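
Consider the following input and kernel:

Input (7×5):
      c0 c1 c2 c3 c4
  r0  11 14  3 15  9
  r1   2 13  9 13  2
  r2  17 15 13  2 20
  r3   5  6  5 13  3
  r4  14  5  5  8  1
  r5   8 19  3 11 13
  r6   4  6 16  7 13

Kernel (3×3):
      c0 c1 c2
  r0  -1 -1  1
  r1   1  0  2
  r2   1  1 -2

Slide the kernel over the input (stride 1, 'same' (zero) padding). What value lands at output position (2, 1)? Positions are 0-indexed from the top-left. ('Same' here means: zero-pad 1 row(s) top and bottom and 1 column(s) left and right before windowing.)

38

The receptive field on the zero-padded input at this output position is [2 13 9 / 17 15 13 / 5 6 5]. Elementwise product with the kernel and sum: 2·-1 + 13·-1 + 9·1 + 17·1 + 13·2 + 5·1 + 6·1 + 5·-2.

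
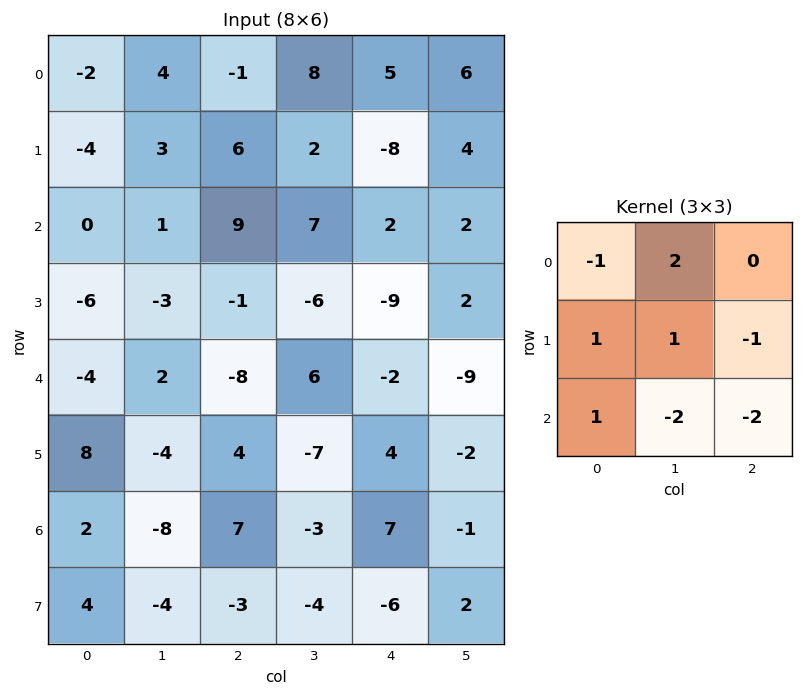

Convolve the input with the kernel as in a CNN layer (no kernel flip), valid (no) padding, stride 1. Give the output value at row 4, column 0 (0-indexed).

The receptive field on the input at this output position is [-4 2 -8 / 8 -4 4 / 2 -8 7]. Elementwise product with the kernel and sum: -4·-1 + 2·2 + 8·1 + -4·1 + 4·-1 + 2·1 + -8·-2 + 7·-2.

12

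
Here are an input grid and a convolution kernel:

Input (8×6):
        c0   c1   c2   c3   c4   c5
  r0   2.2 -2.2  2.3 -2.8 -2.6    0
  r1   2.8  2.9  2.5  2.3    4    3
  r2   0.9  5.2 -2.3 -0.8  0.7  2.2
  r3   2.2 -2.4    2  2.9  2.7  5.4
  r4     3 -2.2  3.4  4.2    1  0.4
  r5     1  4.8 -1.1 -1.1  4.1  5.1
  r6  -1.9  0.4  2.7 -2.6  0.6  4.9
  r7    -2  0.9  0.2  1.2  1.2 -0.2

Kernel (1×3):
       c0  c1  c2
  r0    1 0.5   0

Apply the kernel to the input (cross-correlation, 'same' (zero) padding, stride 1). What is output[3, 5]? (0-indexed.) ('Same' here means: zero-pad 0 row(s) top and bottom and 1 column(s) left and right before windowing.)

The receptive field on the zero-padded input at this output position is [2.7 5.4 0]. Elementwise product with the kernel and sum: 2.7·1 + 5.4·0.5.

5.4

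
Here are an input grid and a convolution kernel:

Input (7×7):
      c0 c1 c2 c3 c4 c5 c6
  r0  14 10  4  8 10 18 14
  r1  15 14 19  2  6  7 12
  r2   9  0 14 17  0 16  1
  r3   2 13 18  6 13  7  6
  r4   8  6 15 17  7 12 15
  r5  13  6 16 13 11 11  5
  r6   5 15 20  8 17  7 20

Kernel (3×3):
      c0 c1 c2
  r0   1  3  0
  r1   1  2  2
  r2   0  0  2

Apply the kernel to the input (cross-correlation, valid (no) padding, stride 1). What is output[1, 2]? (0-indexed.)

The receptive field on the input at this output position is [19 2 6 / 14 17 0 / 18 6 13]. Elementwise product with the kernel and sum: 19·1 + 2·3 + 14·1 + 17·2 + 0·2 + 13·2.

99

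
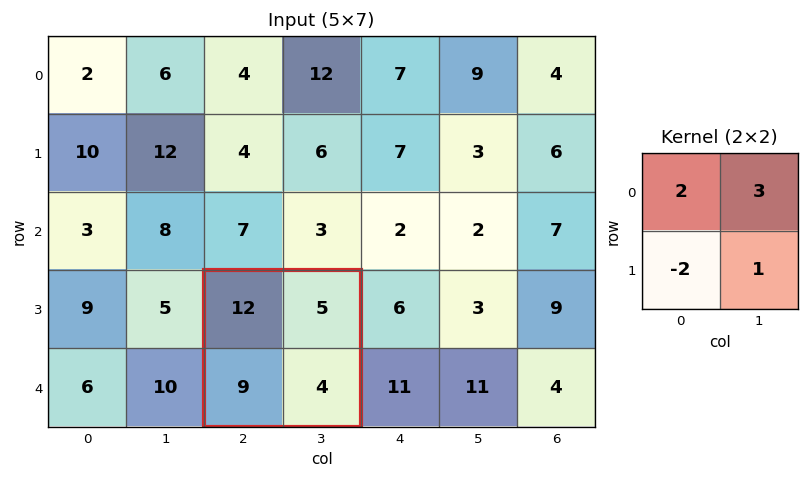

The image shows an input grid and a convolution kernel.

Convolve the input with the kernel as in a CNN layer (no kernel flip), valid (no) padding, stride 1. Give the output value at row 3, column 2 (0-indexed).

25

The receptive field on the input at this output position is [12 5 / 9 4]. Elementwise product with the kernel and sum: 12·2 + 5·3 + 9·-2 + 4·1.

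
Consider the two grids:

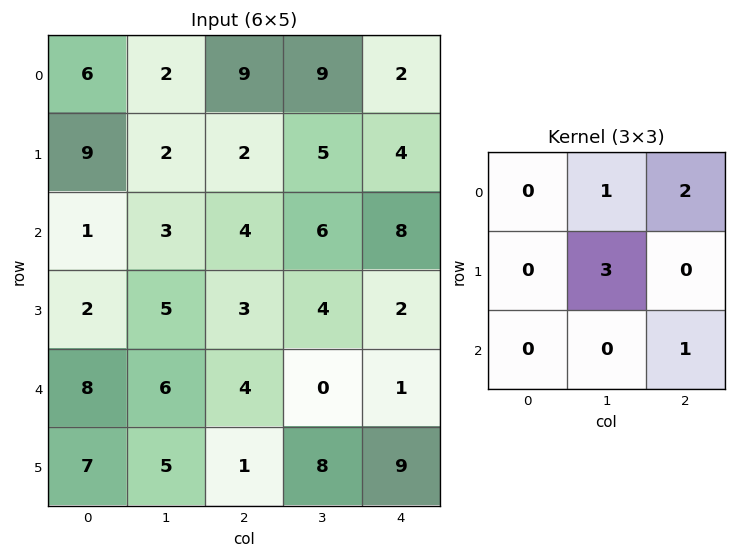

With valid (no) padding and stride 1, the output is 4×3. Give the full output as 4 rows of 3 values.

30 39 36
18 28 33
30 25 35
30 31 17

Output[0,0]: The receptive field on the input at this output position is [6 2 9 / 9 2 2 / 1 3 4]. Elementwise product with the kernel and sum: 2·1 + 9·2 + 2·3 + 4·1.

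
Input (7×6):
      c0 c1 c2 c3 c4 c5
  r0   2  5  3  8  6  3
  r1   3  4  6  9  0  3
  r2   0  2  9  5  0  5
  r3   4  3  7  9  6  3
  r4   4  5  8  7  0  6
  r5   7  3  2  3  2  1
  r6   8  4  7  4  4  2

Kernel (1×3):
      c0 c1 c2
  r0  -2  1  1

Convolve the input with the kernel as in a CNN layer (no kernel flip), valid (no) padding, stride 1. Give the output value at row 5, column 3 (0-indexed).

The receptive field on the input at this output position is [3 2 1]. Elementwise product with the kernel and sum: 3·-2 + 2·1 + 1·1.

-3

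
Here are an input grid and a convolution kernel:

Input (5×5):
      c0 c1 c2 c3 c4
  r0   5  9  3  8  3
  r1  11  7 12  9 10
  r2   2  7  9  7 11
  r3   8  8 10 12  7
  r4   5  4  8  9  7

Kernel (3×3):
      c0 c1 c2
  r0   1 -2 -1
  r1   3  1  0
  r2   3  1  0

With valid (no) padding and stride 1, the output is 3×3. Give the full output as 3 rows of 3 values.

Output[0,0]: The receptive field on the input at this output position is [5 9 3 / 11 7 12 / 2 7 9]. Elementwise product with the kernel and sum: 5·1 + 9·-2 + 3·-1 + 11·3 + 7·1 + 2·3 + 7·1.
Output[0,1]: The receptive field on the input at this output position is [9 3 8 / 7 12 9 / 7 9 7]. Elementwise product with the kernel and sum: 9·1 + 3·-2 + 8·-1 + 7·3 + 12·1 + 7·3 + 9·1.

37 58 63
30 38 60
30 36 59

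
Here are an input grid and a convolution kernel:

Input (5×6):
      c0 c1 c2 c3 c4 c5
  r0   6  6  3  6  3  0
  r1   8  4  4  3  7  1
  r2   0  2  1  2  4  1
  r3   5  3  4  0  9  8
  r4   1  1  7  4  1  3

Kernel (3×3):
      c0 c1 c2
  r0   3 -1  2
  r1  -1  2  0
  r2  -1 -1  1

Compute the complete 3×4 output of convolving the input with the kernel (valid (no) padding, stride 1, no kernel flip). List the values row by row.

17 30 12 21
28 7 31 9
6 10 -5 20

Output[0,0]: The receptive field on the input at this output position is [6 6 3 / 8 4 4 / 0 2 1]. Elementwise product with the kernel and sum: 6·3 + 6·-1 + 3·2 + 8·-1 + 4·2 + 0·-1 + 2·-1 + 1·1.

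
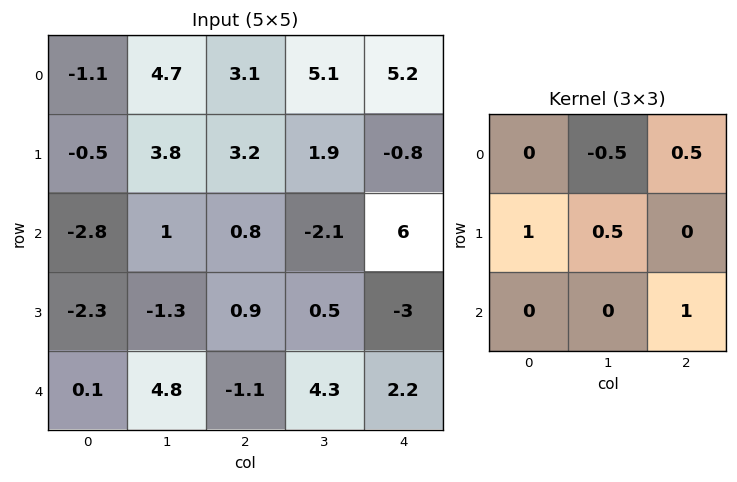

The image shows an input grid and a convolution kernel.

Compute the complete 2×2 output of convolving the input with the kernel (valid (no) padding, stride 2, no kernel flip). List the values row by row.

1.4 10.2
-4.15 7.4

Output[0,0]: The receptive field on the input at this output position is [-1.1 4.7 3.1 / -0.5 3.8 3.2 / -2.8 1 0.8]. Elementwise product with the kernel and sum: 4.7·-0.5 + 3.1·0.5 + -0.5·1 + 3.8·0.5 + 0.8·1.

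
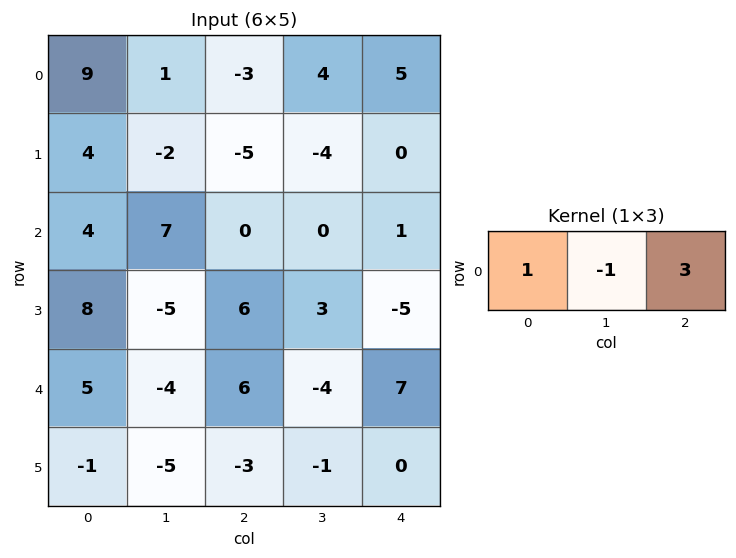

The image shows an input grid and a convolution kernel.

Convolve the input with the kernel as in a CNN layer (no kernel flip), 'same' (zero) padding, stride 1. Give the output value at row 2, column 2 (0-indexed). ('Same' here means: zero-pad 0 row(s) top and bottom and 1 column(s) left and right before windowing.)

The receptive field on the zero-padded input at this output position is [7 0 0]. Elementwise product with the kernel and sum: 7·1 + 0·-1 + 0·3.

7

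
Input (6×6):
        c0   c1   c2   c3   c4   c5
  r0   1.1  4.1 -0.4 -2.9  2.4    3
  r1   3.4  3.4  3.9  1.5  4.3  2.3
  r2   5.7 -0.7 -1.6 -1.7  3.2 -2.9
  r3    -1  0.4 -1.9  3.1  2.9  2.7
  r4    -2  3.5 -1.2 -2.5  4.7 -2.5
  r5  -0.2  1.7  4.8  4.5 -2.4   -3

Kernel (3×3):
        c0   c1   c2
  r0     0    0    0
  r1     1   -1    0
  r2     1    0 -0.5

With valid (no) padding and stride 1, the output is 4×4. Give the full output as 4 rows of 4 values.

Output[0,0]: The receptive field on the input at this output position is [1.1 4.1 -0.4 / 3.4 3.4 3.9 / 5.7 -0.7 -1.6]. Elementwise product with the kernel and sum: 3.4·1 + 3.4·-1 + 5.7·1 + -1.6·-0.5.
Output[0,1]: The receptive field on the input at this output position is [4.1 -0.4 -2.9 / 3.4 3.9 1.5 / -0.7 -1.6 -1.7]. Elementwise product with the kernel and sum: 3.4·1 + 3.9·-1 + -0.7·1 + -1.7·-0.5.

6.5 -0.35 -0.8 -3.05
6.35 -0.25 -3.25 -3.15
-2.8 7.05 -8.55 -1.05
-8.1 4.15 7.3 -1.2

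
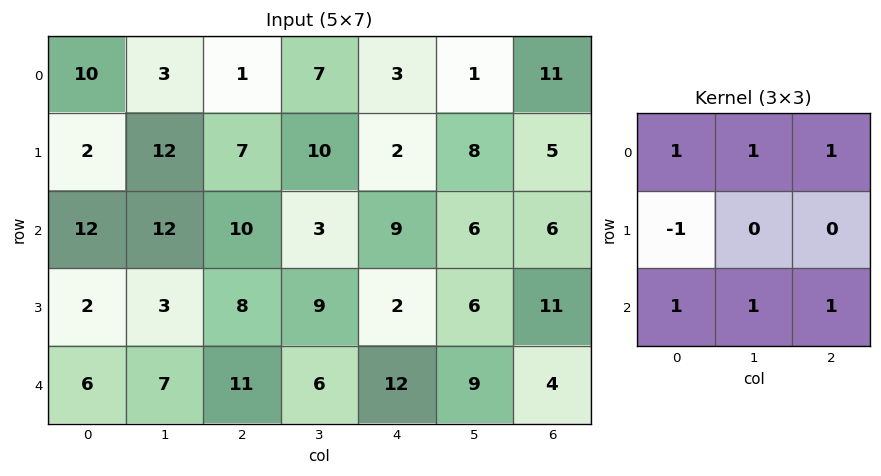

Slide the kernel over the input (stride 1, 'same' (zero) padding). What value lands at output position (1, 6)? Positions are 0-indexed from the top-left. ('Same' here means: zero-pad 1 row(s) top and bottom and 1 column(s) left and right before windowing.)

The receptive field on the zero-padded input at this output position is [1 11 0 / 8 5 0 / 6 6 0]. Elementwise product with the kernel and sum: 1·1 + 11·1 + 0·1 + 8·-1 + 6·1 + 6·1 + 0·1.

16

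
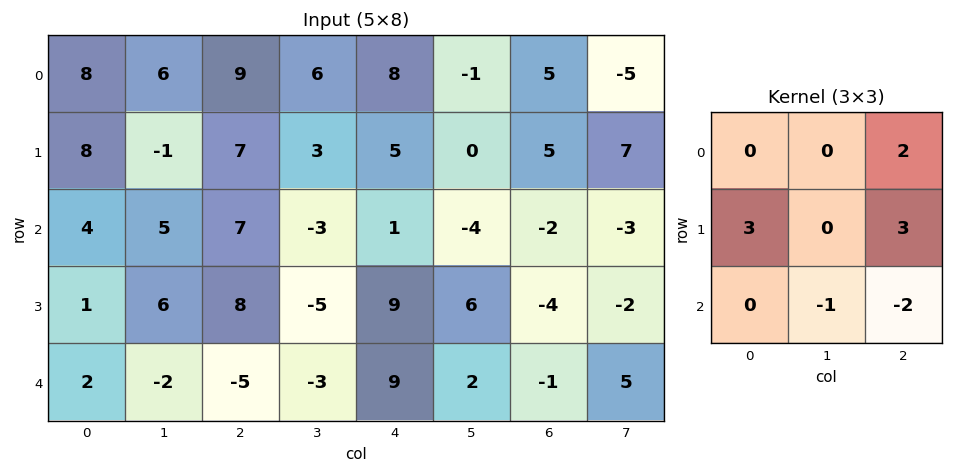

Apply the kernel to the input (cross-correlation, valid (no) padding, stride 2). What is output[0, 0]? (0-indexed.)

The receptive field on the input at this output position is [8 6 9 / 8 -1 7 / 4 5 7]. Elementwise product with the kernel and sum: 9·2 + 8·3 + 7·3 + 5·-1 + 7·-2.

44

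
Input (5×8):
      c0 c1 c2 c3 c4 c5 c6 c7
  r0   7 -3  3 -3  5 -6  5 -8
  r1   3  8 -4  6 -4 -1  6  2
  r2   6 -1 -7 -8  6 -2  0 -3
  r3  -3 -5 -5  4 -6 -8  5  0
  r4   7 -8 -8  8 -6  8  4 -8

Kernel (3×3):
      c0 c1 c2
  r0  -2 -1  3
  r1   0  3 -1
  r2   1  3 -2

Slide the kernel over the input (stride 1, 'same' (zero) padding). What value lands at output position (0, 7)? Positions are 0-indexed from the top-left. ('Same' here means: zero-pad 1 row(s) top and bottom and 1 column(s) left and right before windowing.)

The receptive field on the zero-padded input at this output position is [0 0 0 / 5 -8 0 / 6 2 0]. Elementwise product with the kernel and sum: 0·-2 + 0·-1 + 0·3 + -8·3 + 0·-1 + 6·1 + 2·3 + 0·-2.

-12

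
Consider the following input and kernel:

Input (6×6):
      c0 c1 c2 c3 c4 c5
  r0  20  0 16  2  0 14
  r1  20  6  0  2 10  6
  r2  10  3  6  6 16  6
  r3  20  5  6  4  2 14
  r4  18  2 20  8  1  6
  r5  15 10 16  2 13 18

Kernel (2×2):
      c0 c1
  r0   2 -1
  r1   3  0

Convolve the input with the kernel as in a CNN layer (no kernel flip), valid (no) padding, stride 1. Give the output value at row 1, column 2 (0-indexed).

16

The receptive field on the input at this output position is [0 2 / 6 6]. Elementwise product with the kernel and sum: 0·2 + 2·-1 + 6·3.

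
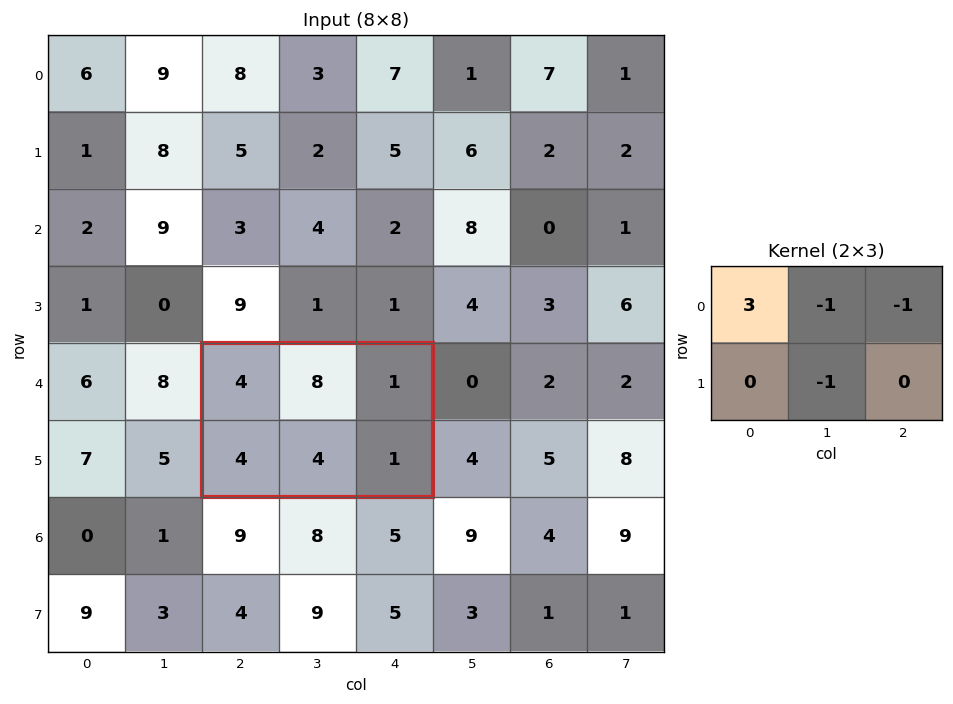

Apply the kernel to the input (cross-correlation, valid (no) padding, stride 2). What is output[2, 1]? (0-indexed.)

The receptive field on the input at this output position is [4 8 1 / 4 4 1]. Elementwise product with the kernel and sum: 4·3 + 8·-1 + 1·-1 + 4·-1.

-1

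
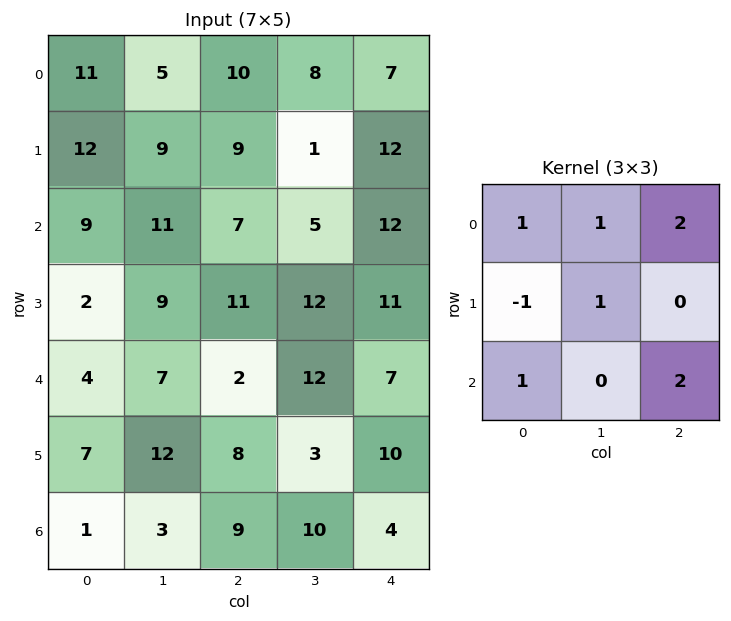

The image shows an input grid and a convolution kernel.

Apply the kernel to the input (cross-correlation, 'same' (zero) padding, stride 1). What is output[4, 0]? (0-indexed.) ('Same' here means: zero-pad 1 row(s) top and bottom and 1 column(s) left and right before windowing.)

48

The receptive field on the zero-padded input at this output position is [0 2 9 / 0 4 7 / 0 7 12]. Elementwise product with the kernel and sum: 0·1 + 2·1 + 9·2 + 0·-1 + 4·1 + 0·1 + 12·2.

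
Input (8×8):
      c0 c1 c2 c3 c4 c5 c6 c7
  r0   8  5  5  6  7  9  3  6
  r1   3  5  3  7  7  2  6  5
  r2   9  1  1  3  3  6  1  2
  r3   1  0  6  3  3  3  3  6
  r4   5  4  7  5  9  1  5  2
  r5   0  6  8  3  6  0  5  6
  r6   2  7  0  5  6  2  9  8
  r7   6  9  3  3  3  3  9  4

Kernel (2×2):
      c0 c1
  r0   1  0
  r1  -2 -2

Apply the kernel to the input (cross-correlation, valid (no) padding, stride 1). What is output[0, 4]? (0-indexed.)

The receptive field on the input at this output position is [7 9 / 7 2]. Elementwise product with the kernel and sum: 7·1 + 7·-2 + 2·-2.

-11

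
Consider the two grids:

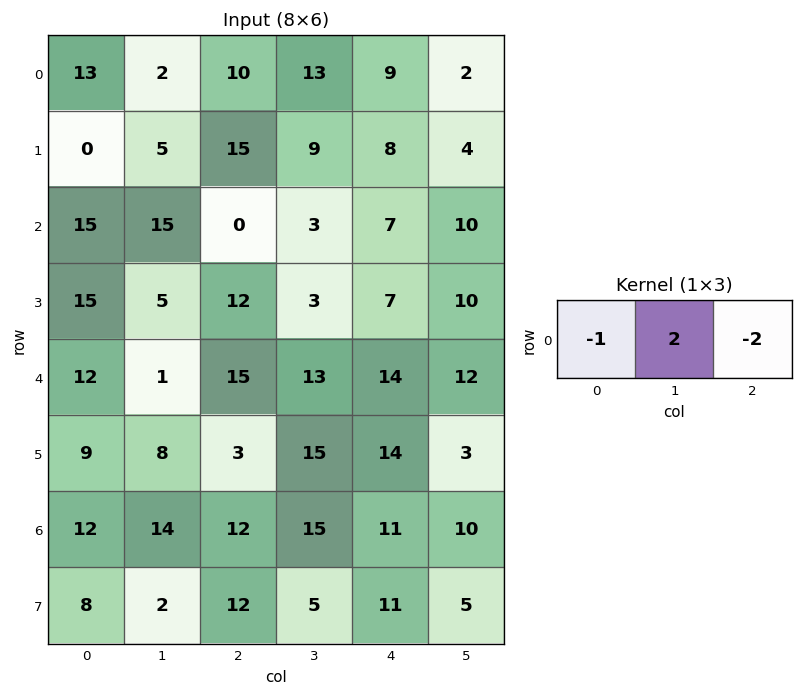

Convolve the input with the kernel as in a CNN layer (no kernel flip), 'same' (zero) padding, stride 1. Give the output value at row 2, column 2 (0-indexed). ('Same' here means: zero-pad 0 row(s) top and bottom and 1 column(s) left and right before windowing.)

The receptive field on the zero-padded input at this output position is [15 0 3]. Elementwise product with the kernel and sum: 15·-1 + 0·2 + 3·-2.

-21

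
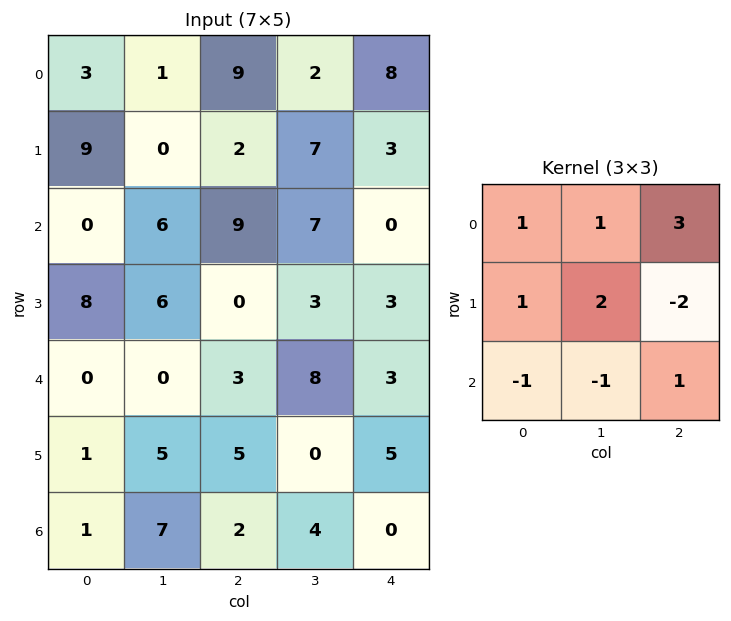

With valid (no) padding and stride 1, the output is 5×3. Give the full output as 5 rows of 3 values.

39 -2 29
-5 30 41
56 41 8
7 -5 25
4 37 9

Output[0,0]: The receptive field on the input at this output position is [3 1 9 / 9 0 2 / 0 6 9]. Elementwise product with the kernel and sum: 3·1 + 1·1 + 9·3 + 9·1 + 0·2 + 2·-2 + 0·-1 + 6·-1 + 9·1.
Output[0,1]: The receptive field on the input at this output position is [1 9 2 / 0 2 7 / 6 9 7]. Elementwise product with the kernel and sum: 1·1 + 9·1 + 2·3 + 0·1 + 2·2 + 7·-2 + 6·-1 + 9·-1 + 7·1.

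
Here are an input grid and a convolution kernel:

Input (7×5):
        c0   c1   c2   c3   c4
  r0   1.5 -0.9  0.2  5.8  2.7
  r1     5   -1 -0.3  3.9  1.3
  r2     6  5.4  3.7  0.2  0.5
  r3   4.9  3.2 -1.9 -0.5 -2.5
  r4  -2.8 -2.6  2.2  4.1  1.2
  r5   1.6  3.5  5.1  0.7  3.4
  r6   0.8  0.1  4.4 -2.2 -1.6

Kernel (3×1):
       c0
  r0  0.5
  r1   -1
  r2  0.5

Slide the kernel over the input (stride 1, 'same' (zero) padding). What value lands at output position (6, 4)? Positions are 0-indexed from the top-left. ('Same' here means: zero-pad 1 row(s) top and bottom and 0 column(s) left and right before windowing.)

3.3

The receptive field on the zero-padded input at this output position is [3.4 / -1.6 / 0]. Elementwise product with the kernel and sum: 3.4·0.5 + -1.6·-1 + 0·0.5.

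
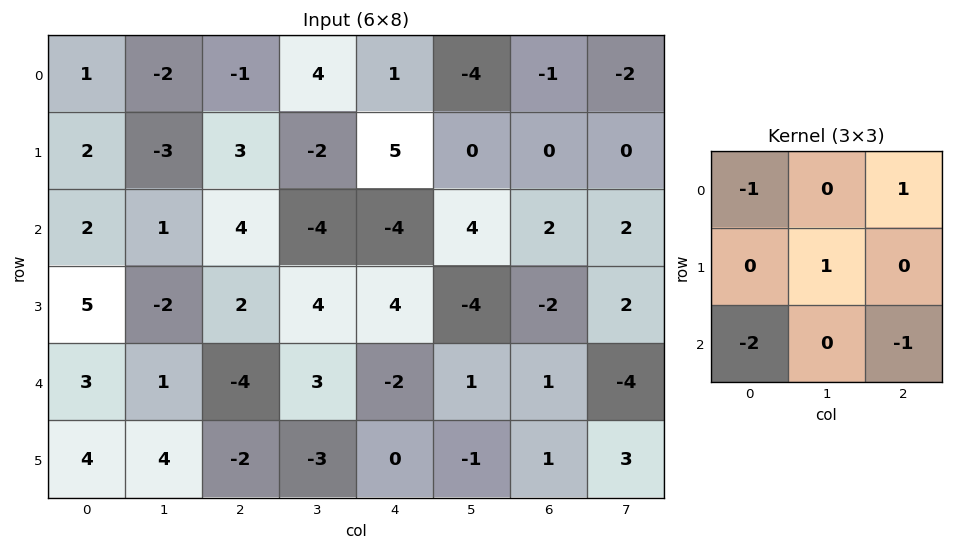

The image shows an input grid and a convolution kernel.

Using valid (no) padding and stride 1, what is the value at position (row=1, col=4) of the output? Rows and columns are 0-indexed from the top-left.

The receptive field on the input at this output position is [5 0 0 / -4 4 2 / 4 -4 -2]. Elementwise product with the kernel and sum: 5·-1 + 0·1 + 4·1 + 4·-2 + -2·-1.

-7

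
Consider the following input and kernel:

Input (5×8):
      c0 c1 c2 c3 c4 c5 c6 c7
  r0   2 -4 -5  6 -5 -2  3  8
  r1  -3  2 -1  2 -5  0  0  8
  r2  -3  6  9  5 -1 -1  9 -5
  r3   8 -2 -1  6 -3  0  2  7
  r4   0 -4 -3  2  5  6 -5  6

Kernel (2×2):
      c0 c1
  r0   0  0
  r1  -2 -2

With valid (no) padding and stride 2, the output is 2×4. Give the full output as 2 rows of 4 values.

Output[0,0]: The receptive field on the input at this output position is [2 -4 / -3 2]. Elementwise product with the kernel and sum: -3·-2 + 2·-2.

2 -2 10 -16
-12 -10 6 -18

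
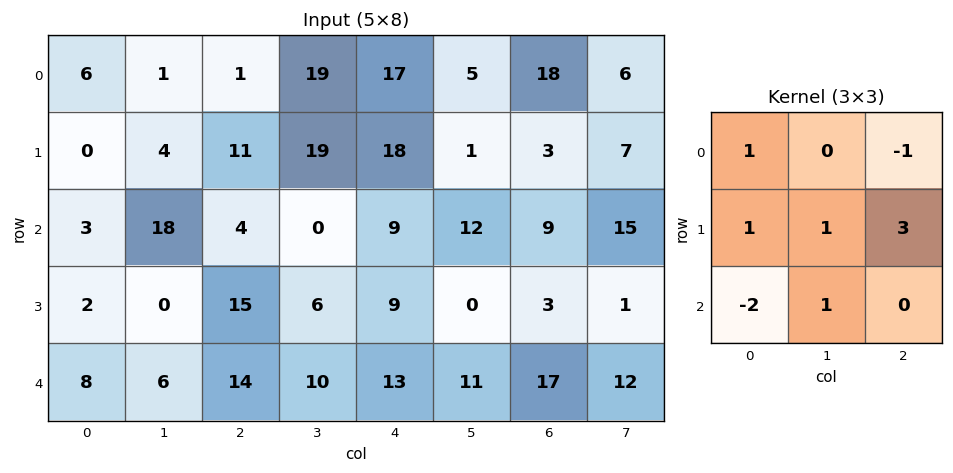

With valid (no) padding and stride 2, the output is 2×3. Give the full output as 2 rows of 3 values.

Output[0,0]: The receptive field on the input at this output position is [6 1 1 / 0 4 11 / 3 18 4]. Elementwise product with the kernel and sum: 6·1 + 1·-1 + 0·1 + 4·1 + 11·3 + 3·-2 + 18·1.
Output[0,1]: The receptive field on the input at this output position is [1 19 17 / 11 19 18 / 4 0 9]. Elementwise product with the kernel and sum: 1·1 + 17·-1 + 11·1 + 19·1 + 18·3 + 4·-2 + 0·1.

54 60 21
36 25 3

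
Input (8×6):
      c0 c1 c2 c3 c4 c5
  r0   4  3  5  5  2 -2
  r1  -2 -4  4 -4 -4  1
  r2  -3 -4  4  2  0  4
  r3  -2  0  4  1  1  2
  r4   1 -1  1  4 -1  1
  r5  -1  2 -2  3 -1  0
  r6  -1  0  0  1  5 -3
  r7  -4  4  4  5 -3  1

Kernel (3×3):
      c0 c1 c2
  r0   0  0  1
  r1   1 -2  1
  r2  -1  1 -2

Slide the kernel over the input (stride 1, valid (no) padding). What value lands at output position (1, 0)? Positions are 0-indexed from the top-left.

7

The receptive field on the input at this output position is [-2 -4 4 / -3 -4 4 / -2 0 4]. Elementwise product with the kernel and sum: 4·1 + -3·1 + -4·-2 + 4·1 + -2·-1 + 0·1 + 4·-2.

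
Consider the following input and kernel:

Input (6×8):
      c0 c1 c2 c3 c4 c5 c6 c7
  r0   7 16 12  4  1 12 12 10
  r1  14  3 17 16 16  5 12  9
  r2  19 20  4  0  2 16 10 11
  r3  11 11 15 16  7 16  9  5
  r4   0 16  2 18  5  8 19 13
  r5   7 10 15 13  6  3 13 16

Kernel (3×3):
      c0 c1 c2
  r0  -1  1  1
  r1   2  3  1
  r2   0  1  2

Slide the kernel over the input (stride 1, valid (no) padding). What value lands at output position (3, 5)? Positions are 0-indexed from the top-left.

The receptive field on the input at this output position is [16 9 5 / 8 19 13 / 3 13 16]. Elementwise product with the kernel and sum: 16·-1 + 9·1 + 5·1 + 8·2 + 19·3 + 13·1 + 13·1 + 16·2.

129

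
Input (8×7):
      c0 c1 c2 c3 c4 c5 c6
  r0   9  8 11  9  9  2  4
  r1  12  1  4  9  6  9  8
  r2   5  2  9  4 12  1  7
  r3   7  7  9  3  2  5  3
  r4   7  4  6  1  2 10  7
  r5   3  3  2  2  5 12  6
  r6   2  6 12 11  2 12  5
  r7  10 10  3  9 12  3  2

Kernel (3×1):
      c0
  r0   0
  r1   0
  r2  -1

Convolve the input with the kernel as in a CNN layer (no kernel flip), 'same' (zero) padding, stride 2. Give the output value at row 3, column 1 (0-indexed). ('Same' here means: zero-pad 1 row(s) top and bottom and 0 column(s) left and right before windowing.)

The receptive field on the zero-padded input at this output position is [2 / 12 / 3]. Elementwise product with the kernel and sum: 3·-1.

-3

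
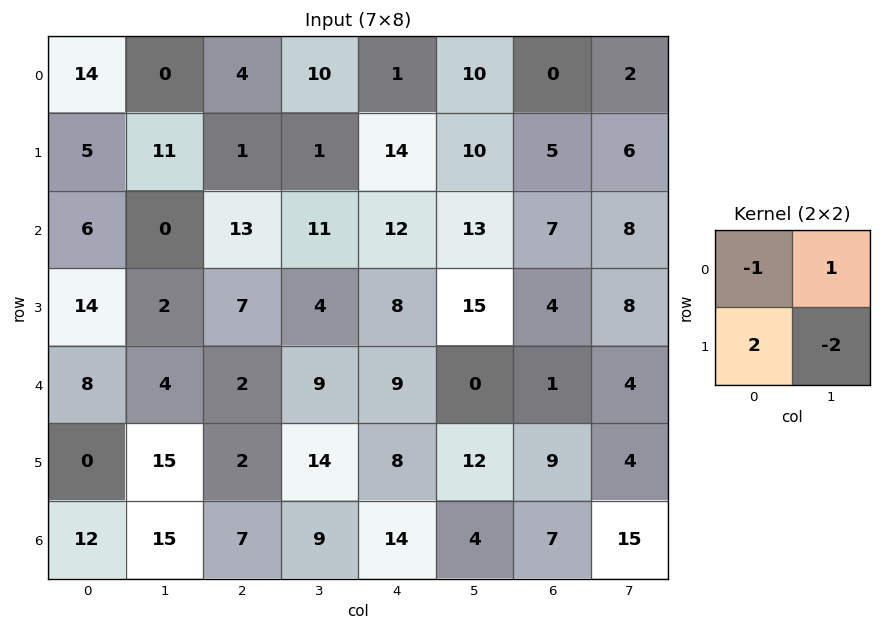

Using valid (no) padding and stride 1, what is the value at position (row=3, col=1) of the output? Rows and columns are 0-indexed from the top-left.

The receptive field on the input at this output position is [2 7 / 4 2]. Elementwise product with the kernel and sum: 2·-1 + 7·1 + 4·2 + 2·-2.

9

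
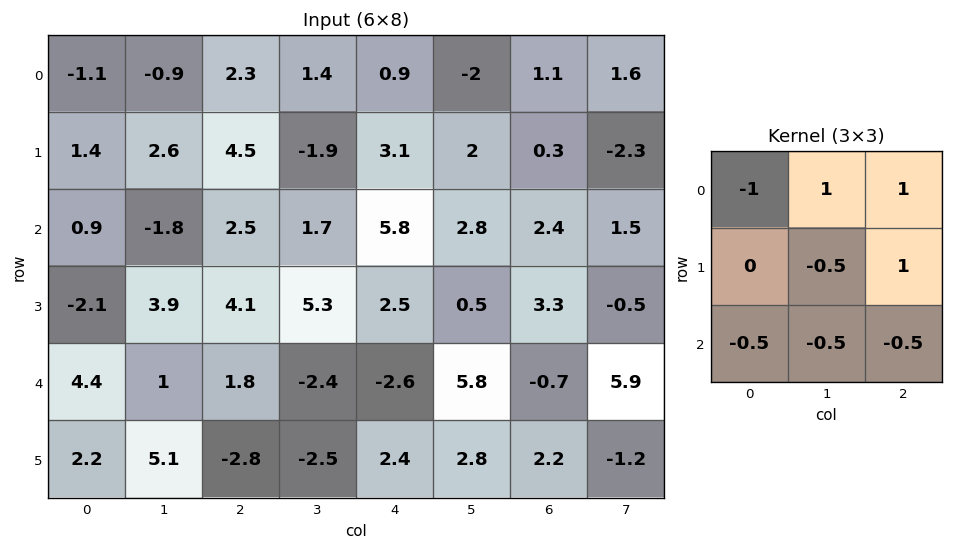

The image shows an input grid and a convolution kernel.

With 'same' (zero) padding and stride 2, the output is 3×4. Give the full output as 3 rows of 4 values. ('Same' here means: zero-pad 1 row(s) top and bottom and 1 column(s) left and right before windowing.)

-2.35 -2.35 -4.05 1.05
0.85 -6.2 2.75 -5.35
-3.05 2.3 3.45 6.65

Output[0,0]: The receptive field on the zero-padded input at this output position is [0 0 0 / 0 -1.1 -0.9 / 0 1.4 2.6]. Elementwise product with the kernel and sum: 0·-1 + 0·1 + 0·1 + -1.1·-0.5 + -0.9·1 + 0·-0.5 + 1.4·-0.5 + 2.6·-0.5.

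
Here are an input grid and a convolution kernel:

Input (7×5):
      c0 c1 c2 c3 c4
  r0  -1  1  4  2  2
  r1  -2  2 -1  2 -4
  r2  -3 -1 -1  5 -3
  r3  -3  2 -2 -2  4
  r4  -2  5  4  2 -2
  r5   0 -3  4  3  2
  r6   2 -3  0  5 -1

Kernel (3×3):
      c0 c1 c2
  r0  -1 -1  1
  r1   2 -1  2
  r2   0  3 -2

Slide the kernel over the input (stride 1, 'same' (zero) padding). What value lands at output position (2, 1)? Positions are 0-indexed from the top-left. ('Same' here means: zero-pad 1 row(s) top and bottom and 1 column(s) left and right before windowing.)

2

The receptive field on the zero-padded input at this output position is [-2 2 -1 / -3 -1 -1 / -3 2 -2]. Elementwise product with the kernel and sum: -2·-1 + 2·-1 + -1·1 + -3·2 + -1·-1 + -1·2 + 2·3 + -2·-2.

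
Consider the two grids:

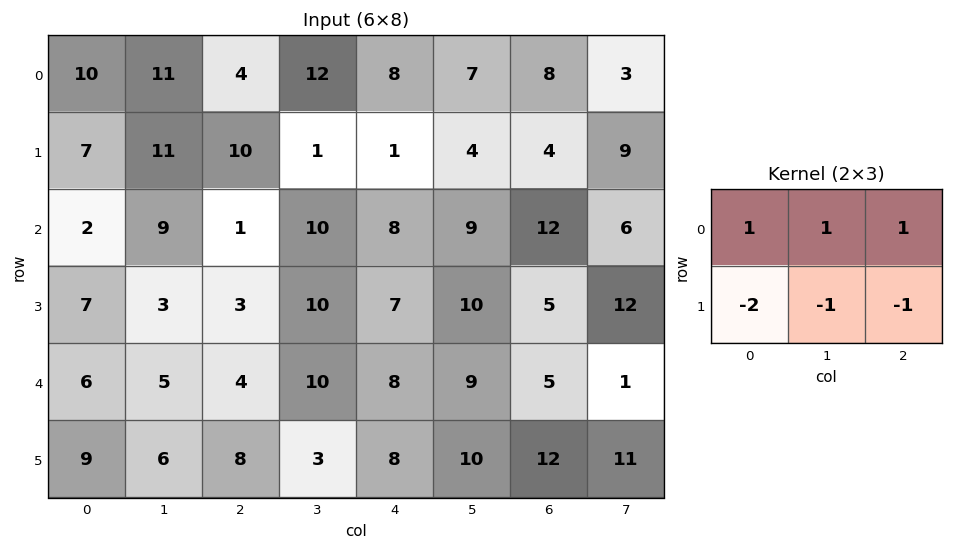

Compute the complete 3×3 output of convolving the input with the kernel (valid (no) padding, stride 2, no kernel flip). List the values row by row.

Output[0,0]: The receptive field on the input at this output position is [10 11 4 / 7 11 10]. Elementwise product with the kernel and sum: 10·1 + 11·1 + 4·1 + 7·-2 + 11·-1 + 10·-1.

-10 2 13
-8 -4 0
-17 -5 -16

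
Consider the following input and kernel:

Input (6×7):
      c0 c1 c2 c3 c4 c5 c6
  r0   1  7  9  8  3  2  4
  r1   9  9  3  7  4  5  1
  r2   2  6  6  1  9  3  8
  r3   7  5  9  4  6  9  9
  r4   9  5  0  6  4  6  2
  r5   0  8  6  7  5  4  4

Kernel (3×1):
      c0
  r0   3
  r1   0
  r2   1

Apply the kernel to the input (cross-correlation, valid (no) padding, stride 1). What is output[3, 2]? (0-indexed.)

The receptive field on the input at this output position is [9 / 0 / 6]. Elementwise product with the kernel and sum: 9·3 + 6·1.

33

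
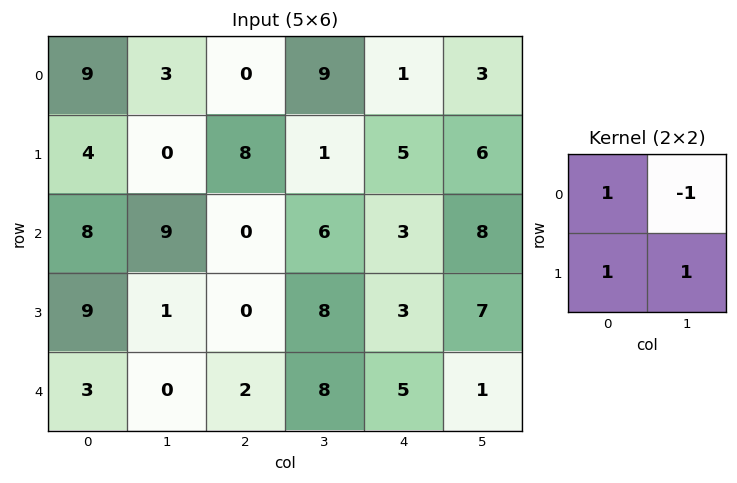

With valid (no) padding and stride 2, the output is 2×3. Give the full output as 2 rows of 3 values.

10 0 9
9 2 5

Output[0,0]: The receptive field on the input at this output position is [9 3 / 4 0]. Elementwise product with the kernel and sum: 9·1 + 3·-1 + 4·1 + 0·1.
Output[0,1]: The receptive field on the input at this output position is [0 9 / 8 1]. Elementwise product with the kernel and sum: 0·1 + 9·-1 + 8·1 + 1·1.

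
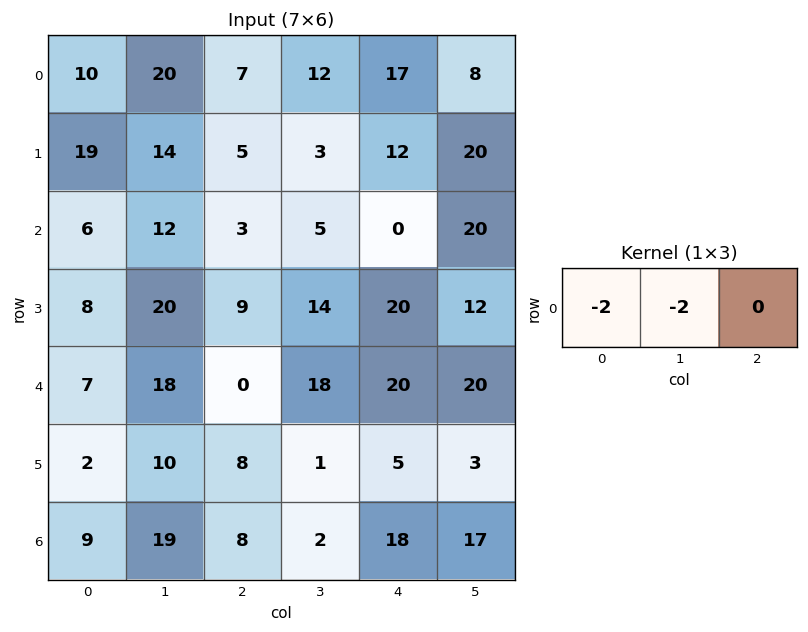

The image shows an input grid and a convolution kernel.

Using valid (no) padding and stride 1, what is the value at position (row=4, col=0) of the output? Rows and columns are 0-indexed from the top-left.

-50

The receptive field on the input at this output position is [7 18 0]. Elementwise product with the kernel and sum: 7·-2 + 18·-2.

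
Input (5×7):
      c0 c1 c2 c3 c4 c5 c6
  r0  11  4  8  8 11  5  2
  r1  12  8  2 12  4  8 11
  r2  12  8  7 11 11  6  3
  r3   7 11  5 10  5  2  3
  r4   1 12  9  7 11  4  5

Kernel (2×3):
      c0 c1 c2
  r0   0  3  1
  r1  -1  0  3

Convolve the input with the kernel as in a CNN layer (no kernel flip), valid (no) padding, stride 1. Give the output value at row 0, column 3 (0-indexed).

The receptive field on the input at this output position is [8 11 5 / 12 4 8]. Elementwise product with the kernel and sum: 11·3 + 5·1 + 12·-1 + 8·3.

50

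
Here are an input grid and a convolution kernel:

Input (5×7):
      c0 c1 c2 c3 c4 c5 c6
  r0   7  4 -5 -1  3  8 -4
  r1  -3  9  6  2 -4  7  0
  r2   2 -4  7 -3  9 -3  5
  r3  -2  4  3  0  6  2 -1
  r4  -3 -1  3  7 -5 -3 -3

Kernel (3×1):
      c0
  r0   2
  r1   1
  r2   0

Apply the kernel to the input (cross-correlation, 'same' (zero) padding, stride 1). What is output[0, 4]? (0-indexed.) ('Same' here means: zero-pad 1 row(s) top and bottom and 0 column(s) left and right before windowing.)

3

The receptive field on the zero-padded input at this output position is [0 / 3 / -4]. Elementwise product with the kernel and sum: 0·2 + 3·1.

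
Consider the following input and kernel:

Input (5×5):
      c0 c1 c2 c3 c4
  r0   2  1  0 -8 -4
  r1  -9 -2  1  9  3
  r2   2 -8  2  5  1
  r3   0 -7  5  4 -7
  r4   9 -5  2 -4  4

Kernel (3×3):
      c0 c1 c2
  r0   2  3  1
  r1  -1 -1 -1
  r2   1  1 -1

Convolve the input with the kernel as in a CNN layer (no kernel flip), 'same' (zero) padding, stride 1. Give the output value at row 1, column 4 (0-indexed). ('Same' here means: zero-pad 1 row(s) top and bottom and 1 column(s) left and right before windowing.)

-34

The receptive field on the zero-padded input at this output position is [-8 -4 0 / 9 3 0 / 5 1 0]. Elementwise product with the kernel and sum: -8·2 + -4·3 + 0·1 + 9·-1 + 3·-1 + 0·-1 + 5·1 + 1·1 + 0·-1.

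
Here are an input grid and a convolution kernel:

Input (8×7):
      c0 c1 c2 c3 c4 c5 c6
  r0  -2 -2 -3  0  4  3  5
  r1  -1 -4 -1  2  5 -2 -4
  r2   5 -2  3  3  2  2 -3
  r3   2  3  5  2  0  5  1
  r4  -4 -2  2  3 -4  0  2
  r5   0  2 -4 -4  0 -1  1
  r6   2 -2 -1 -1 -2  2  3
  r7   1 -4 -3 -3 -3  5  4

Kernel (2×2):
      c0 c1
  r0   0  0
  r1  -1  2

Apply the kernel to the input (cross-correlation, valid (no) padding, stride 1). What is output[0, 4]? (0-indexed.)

-9

The receptive field on the input at this output position is [4 3 / 5 -2]. Elementwise product with the kernel and sum: 5·-1 + -2·2.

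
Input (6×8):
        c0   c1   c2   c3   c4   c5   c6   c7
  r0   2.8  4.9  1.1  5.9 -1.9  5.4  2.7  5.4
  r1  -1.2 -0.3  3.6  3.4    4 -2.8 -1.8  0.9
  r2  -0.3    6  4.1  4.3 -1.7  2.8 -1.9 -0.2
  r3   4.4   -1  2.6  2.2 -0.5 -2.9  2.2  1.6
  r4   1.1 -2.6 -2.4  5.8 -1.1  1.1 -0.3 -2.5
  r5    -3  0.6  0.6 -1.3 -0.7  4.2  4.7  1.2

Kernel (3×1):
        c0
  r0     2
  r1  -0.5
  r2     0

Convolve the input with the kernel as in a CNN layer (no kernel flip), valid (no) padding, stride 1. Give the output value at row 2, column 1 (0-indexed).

The receptive field on the input at this output position is [6 / -1 / -2.6]. Elementwise product with the kernel and sum: 6·2 + -1·-0.5.

12.5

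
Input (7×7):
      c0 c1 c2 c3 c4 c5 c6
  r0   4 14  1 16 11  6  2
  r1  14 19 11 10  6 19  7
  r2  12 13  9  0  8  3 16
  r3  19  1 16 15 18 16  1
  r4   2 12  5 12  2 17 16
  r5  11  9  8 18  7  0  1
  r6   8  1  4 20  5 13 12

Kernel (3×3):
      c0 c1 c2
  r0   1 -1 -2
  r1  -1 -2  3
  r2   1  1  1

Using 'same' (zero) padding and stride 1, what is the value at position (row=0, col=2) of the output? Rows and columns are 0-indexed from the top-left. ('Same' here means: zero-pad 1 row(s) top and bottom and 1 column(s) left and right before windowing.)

72

The receptive field on the zero-padded input at this output position is [0 0 0 / 14 1 16 / 19 11 10]. Elementwise product with the kernel and sum: 0·1 + 0·-1 + 0·-2 + 14·-1 + 1·-2 + 16·3 + 19·1 + 11·1 + 10·1.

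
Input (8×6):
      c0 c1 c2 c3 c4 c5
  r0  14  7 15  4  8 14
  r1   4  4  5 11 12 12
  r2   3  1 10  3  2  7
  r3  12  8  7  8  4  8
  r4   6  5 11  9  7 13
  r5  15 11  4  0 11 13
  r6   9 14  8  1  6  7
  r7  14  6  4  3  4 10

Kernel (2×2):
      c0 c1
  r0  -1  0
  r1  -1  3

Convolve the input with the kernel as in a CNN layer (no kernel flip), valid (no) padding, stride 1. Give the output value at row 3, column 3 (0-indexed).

The receptive field on the input at this output position is [8 4 / 9 7]. Elementwise product with the kernel and sum: 8·-1 + 9·-1 + 7·3.

4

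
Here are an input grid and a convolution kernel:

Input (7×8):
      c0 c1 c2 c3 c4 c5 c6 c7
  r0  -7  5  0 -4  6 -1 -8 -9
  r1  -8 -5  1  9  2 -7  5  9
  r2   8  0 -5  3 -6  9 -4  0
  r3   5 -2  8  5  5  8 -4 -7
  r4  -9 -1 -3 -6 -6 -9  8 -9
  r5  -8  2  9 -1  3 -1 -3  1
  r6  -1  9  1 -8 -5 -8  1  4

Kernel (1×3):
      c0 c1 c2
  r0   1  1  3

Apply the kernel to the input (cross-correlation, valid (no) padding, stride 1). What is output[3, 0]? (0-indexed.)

27

The receptive field on the input at this output position is [5 -2 8]. Elementwise product with the kernel and sum: 5·1 + -2·1 + 8·3.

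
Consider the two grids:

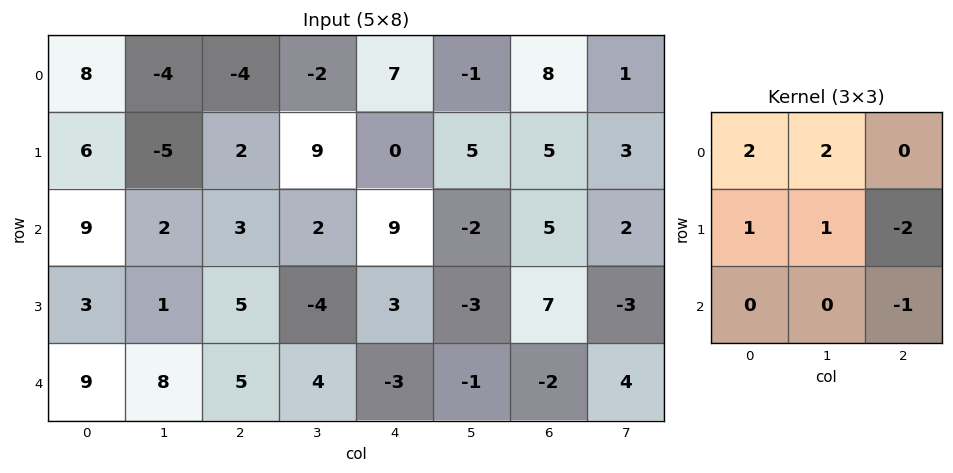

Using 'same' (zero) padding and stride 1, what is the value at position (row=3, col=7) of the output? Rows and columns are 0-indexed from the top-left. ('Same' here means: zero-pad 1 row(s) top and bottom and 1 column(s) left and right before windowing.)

18

The receptive field on the zero-padded input at this output position is [5 2 0 / 7 -3 0 / -2 4 0]. Elementwise product with the kernel and sum: 5·2 + 2·2 + 7·1 + -3·1 + 0·-2 + 0·-1.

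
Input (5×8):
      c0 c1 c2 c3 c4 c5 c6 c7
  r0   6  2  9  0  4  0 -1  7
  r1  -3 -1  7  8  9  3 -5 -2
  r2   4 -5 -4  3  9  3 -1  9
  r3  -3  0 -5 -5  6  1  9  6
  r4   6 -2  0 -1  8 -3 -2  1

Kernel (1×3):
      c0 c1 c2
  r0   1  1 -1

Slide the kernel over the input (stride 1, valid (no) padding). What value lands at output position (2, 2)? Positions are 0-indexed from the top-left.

The receptive field on the input at this output position is [-4 3 9]. Elementwise product with the kernel and sum: -4·1 + 3·1 + 9·-1.

-10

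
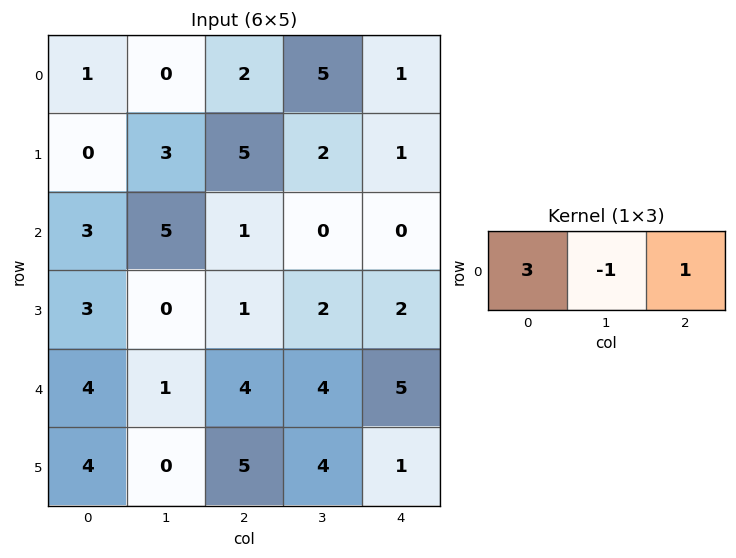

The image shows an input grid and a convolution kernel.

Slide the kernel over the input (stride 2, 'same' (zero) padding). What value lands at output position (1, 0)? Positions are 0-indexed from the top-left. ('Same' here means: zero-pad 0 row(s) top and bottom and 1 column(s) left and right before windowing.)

2

The receptive field on the zero-padded input at this output position is [0 3 5]. Elementwise product with the kernel and sum: 0·3 + 3·-1 + 5·1.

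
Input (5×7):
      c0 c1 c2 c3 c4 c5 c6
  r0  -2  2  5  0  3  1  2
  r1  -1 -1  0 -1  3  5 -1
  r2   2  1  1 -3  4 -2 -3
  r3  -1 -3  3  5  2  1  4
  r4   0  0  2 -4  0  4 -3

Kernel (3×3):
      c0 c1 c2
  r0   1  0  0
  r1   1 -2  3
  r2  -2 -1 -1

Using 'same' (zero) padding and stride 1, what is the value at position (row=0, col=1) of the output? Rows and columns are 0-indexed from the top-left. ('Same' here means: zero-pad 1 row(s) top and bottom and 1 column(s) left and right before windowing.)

12

The receptive field on the zero-padded input at this output position is [0 0 0 / -2 2 5 / -1 -1 0]. Elementwise product with the kernel and sum: 0·1 + -2·1 + 2·-2 + 5·3 + -1·-2 + -1·-1 + 0·-1.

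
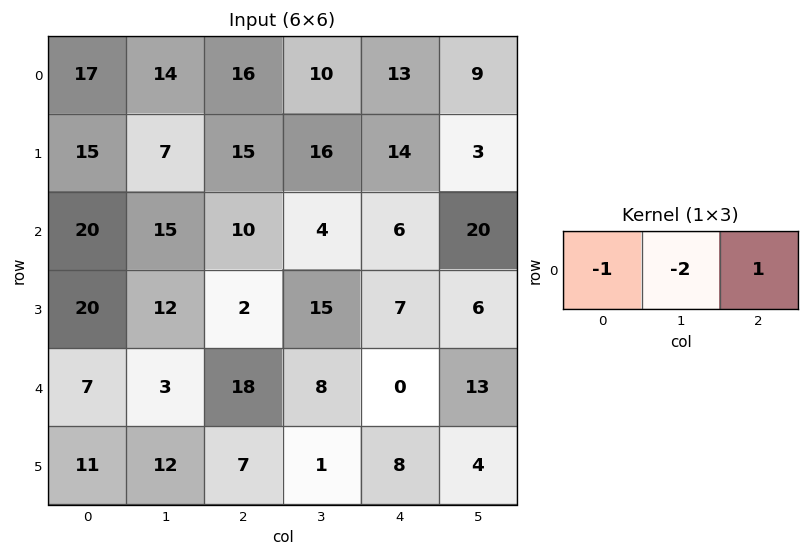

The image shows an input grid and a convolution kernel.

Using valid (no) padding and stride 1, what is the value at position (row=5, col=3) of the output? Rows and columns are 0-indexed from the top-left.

The receptive field on the input at this output position is [1 8 4]. Elementwise product with the kernel and sum: 1·-1 + 8·-2 + 4·1.

-13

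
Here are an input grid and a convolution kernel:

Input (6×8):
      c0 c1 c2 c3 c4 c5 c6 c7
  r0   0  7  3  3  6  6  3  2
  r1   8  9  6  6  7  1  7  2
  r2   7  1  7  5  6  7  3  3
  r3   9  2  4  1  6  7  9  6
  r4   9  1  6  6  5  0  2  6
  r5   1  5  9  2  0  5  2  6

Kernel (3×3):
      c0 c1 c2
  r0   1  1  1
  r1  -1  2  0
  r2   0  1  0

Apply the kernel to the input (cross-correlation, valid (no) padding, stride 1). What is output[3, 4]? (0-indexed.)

The receptive field on the input at this output position is [6 7 9 / 5 0 2 / 0 5 2]. Elementwise product with the kernel and sum: 6·1 + 7·1 + 9·1 + 5·-1 + 0·2 + 5·1.

22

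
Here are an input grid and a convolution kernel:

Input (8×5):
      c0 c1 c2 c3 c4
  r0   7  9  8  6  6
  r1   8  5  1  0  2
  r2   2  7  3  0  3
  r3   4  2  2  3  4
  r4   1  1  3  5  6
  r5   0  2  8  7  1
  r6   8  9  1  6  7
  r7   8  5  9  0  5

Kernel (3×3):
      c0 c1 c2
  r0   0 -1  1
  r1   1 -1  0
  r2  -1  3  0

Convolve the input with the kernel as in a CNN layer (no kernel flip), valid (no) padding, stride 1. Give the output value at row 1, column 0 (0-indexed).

-7

The receptive field on the input at this output position is [8 5 1 / 2 7 3 / 4 2 2]. Elementwise product with the kernel and sum: 5·-1 + 1·1 + 2·1 + 7·-1 + 4·-1 + 2·3.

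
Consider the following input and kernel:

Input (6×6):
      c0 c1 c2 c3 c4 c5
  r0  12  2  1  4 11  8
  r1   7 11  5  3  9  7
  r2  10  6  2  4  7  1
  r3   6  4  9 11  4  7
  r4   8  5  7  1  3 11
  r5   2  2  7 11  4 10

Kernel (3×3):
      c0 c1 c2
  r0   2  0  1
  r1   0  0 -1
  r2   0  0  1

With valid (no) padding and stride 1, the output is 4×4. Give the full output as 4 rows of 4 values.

Output[0,0]: The receptive field on the input at this output position is [12 2 1 / 7 11 5 / 10 6 2]. Elementwise product with the kernel and sum: 12·2 + 1·1 + 5·-1 + 2·1.
Output[0,1]: The receptive field on the input at this output position is [2 1 4 / 11 5 3 / 6 2 4]. Elementwise product with the kernel and sum: 2·2 + 4·1 + 3·-1 + 4·1.

22 9 11 10
26 32 16 19
20 6 10 13
21 29 23 28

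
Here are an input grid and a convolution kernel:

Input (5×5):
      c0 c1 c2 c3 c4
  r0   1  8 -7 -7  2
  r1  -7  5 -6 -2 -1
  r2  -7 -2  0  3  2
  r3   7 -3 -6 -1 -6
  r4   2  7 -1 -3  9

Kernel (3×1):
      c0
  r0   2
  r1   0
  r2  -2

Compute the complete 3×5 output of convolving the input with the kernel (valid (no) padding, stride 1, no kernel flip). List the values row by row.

Output[0,0]: The receptive field on the input at this output position is [1 / -7 / -7]. Elementwise product with the kernel and sum: 1·2 + -7·-2.

16 20 -14 -20 0
-28 16 0 -2 10
-18 -18 2 12 -14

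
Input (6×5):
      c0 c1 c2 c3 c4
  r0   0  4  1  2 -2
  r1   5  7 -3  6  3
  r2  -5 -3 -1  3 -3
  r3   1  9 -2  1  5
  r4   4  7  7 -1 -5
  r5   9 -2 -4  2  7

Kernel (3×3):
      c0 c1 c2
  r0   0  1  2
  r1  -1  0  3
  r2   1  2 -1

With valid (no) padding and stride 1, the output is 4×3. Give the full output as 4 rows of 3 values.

Output[0,0]: The receptive field on the input at this output position is [0 4 1 / 5 7 -3 / -5 -3 -1]. Elementwise product with the kernel and sum: 4·1 + 1·2 + 5·-1 + -3·3 + -5·1 + -3·2 + -1·-1.

-18 8 18
24 25 -1
-1 21 24
31 -22 -18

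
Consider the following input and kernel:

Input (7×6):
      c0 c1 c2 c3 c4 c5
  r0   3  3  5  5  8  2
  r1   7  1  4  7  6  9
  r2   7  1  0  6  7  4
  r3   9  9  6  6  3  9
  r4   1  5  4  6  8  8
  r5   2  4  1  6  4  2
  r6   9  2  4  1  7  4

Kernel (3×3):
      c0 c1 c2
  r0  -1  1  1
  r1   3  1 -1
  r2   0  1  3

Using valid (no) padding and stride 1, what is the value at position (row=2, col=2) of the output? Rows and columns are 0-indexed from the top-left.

64

The receptive field on the input at this output position is [0 6 7 / 6 6 3 / 4 6 8]. Elementwise product with the kernel and sum: 0·-1 + 6·1 + 7·1 + 6·3 + 6·1 + 3·-1 + 6·1 + 8·3.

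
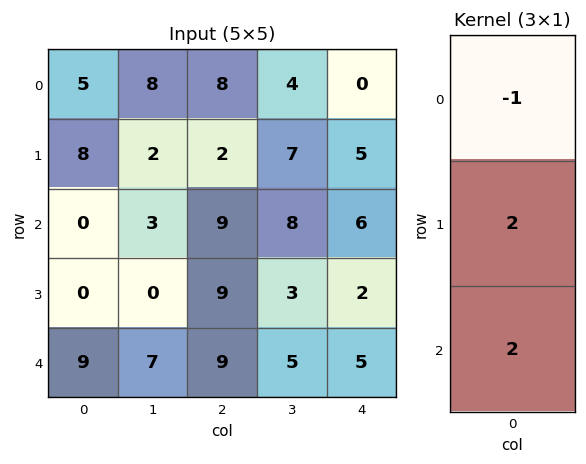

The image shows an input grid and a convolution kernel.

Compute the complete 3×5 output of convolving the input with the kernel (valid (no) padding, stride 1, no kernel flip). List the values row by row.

Output[0,0]: The receptive field on the input at this output position is [5 / 8 / 0]. Elementwise product with the kernel and sum: 5·-1 + 8·2 + 0·2.

11 2 14 26 22
-8 4 34 15 11
18 11 27 8 8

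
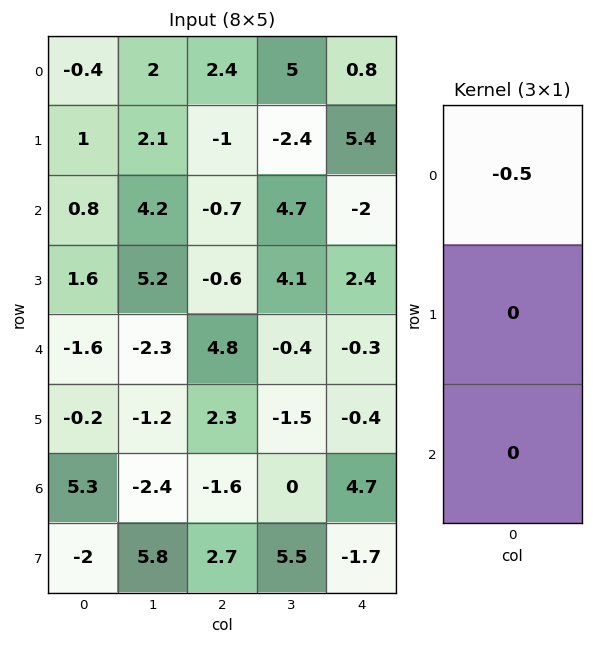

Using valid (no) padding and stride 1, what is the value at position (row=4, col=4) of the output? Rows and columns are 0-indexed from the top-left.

The receptive field on the input at this output position is [-0.3 / -0.4 / 4.7]. Elementwise product with the kernel and sum: -0.3·-0.5.

0.15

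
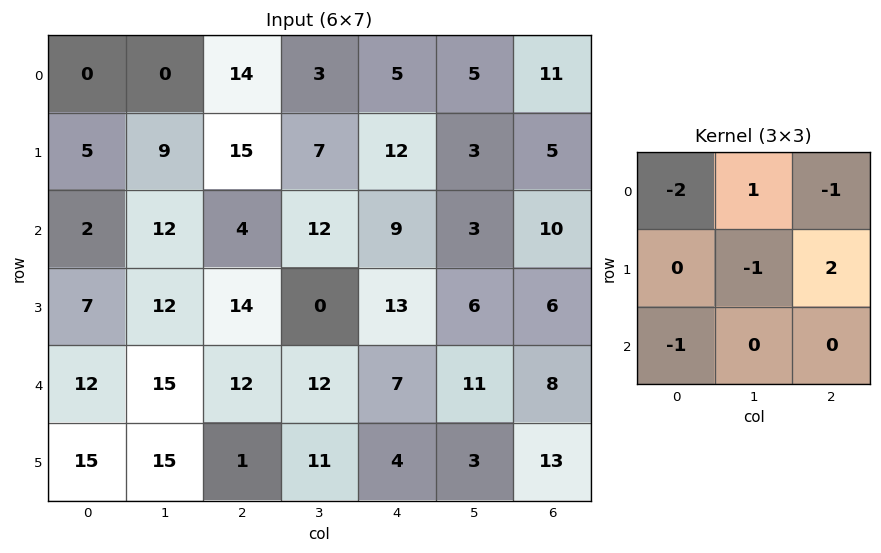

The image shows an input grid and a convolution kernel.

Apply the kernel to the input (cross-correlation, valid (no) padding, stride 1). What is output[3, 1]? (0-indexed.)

The receptive field on the input at this output position is [12 14 0 / 15 12 12 / 15 1 11]. Elementwise product with the kernel and sum: 12·-2 + 14·1 + 0·-1 + 12·-1 + 12·2 + 15·-1.

-13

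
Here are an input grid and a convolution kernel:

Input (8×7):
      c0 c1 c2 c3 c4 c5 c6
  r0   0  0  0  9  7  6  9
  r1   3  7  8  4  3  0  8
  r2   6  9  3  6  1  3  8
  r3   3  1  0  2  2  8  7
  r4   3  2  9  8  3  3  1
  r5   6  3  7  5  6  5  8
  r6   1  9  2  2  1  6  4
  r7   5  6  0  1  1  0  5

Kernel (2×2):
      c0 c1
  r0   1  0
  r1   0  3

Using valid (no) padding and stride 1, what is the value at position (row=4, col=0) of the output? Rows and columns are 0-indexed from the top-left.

12

The receptive field on the input at this output position is [3 2 / 6 3]. Elementwise product with the kernel and sum: 3·1 + 3·3.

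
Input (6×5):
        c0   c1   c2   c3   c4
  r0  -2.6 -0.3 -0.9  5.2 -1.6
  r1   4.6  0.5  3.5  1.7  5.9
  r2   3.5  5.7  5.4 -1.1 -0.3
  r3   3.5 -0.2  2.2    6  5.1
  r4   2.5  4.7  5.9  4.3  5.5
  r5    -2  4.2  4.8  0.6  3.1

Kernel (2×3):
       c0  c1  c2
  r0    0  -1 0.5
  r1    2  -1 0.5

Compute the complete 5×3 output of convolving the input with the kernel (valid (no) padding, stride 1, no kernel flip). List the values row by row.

10.3 1.85 2.25
5.25 2.8 13
5.3 -5.55 1.9
4.55 6.45 6.8
-7.55 0.15 9

Output[0,0]: The receptive field on the input at this output position is [-2.6 -0.3 -0.9 / 4.6 0.5 3.5]. Elementwise product with the kernel and sum: -0.3·-1 + -0.9·0.5 + 4.6·2 + 0.5·-1 + 3.5·0.5.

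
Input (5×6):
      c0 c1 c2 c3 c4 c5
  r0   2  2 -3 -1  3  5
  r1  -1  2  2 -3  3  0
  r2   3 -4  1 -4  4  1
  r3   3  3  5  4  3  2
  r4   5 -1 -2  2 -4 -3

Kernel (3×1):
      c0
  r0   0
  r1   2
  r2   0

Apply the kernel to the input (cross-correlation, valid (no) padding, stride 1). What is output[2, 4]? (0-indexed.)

The receptive field on the input at this output position is [4 / 3 / -4]. Elementwise product with the kernel and sum: 3·2.

6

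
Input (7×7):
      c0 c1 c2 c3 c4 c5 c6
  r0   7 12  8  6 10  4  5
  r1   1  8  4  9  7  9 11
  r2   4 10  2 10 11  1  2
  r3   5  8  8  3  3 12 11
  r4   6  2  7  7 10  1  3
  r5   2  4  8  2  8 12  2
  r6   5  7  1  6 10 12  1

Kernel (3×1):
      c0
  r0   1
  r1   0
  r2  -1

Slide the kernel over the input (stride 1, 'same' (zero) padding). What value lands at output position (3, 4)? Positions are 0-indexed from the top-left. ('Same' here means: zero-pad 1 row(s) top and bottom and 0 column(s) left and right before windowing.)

1

The receptive field on the zero-padded input at this output position is [11 / 3 / 10]. Elementwise product with the kernel and sum: 11·1 + 10·-1.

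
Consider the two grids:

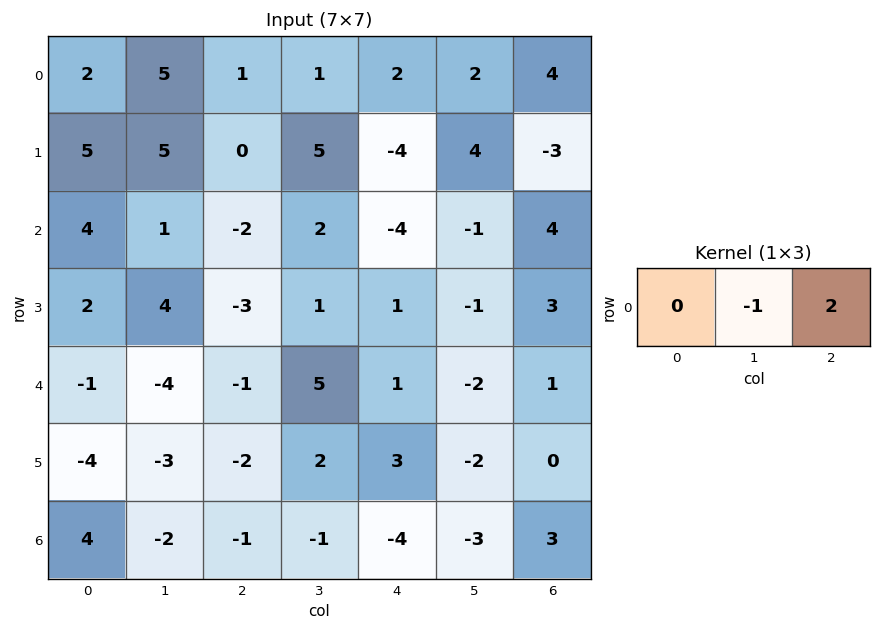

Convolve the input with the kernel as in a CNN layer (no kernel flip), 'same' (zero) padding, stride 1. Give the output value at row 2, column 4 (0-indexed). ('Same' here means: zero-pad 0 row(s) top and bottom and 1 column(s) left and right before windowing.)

The receptive field on the zero-padded input at this output position is [2 -4 -1]. Elementwise product with the kernel and sum: -4·-1 + -1·2.

2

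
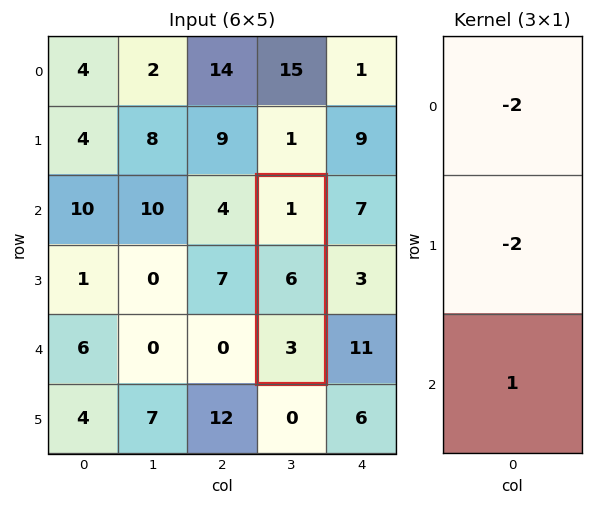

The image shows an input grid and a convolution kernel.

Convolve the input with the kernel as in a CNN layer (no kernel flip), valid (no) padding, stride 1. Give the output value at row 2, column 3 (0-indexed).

The receptive field on the input at this output position is [1 / 6 / 3]. Elementwise product with the kernel and sum: 1·-2 + 6·-2 + 3·1.

-11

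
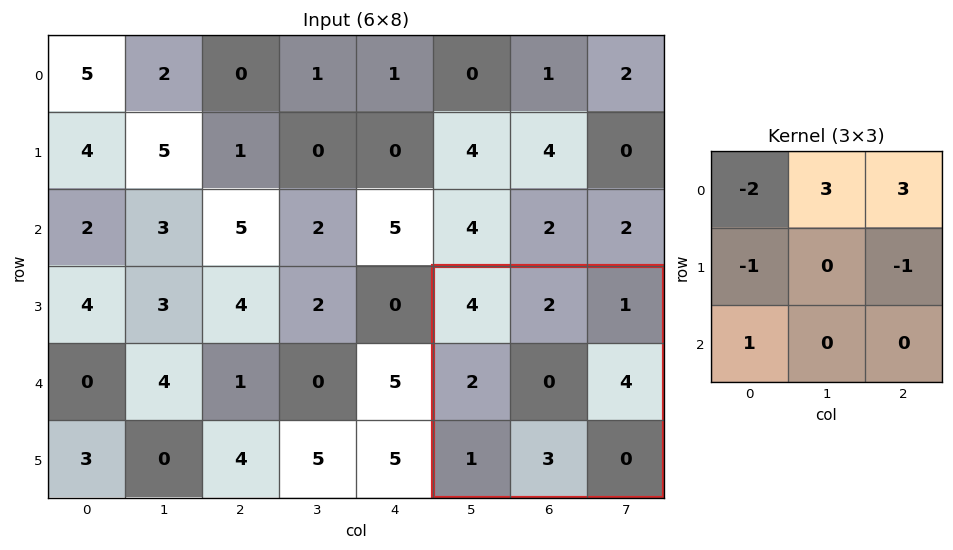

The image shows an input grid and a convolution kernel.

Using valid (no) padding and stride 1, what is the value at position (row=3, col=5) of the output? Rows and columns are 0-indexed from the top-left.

The receptive field on the input at this output position is [4 2 1 / 2 0 4 / 1 3 0]. Elementwise product with the kernel and sum: 4·-2 + 2·3 + 1·3 + 2·-1 + 4·-1 + 1·1.

-4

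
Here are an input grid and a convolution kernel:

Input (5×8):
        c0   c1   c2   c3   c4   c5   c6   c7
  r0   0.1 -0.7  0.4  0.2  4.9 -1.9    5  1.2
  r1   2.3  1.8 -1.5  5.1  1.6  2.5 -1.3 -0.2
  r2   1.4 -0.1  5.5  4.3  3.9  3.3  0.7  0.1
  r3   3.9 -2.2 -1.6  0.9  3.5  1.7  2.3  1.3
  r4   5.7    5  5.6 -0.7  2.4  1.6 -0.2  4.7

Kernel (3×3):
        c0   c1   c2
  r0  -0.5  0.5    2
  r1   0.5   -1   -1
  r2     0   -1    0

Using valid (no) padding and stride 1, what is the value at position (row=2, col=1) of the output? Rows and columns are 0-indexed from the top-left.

5.4

The receptive field on the input at this output position is [-0.1 5.5 4.3 / -2.2 -1.6 0.9 / 5 5.6 -0.7]. Elementwise product with the kernel and sum: -0.1·-0.5 + 5.5·0.5 + 4.3·2 + -2.2·0.5 + -1.6·-1 + 0.9·-1 + 5.6·-1.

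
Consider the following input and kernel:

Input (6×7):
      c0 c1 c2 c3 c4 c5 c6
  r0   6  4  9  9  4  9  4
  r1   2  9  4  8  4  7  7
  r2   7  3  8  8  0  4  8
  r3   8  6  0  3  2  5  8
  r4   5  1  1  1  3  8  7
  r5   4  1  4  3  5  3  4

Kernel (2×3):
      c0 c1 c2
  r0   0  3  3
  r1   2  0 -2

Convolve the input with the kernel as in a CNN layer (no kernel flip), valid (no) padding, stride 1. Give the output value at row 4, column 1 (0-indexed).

The receptive field on the input at this output position is [1 1 1 / 1 4 3]. Elementwise product with the kernel and sum: 1·3 + 1·3 + 1·2 + 3·-2.

2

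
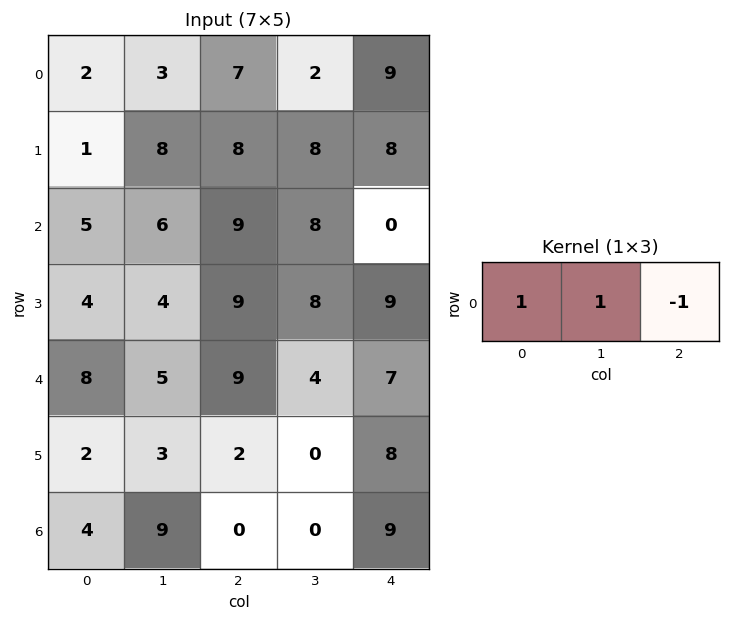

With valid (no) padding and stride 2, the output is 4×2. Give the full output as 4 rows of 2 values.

Output[0,0]: The receptive field on the input at this output position is [2 3 7]. Elementwise product with the kernel and sum: 2·1 + 3·1 + 7·-1.
Output[0,1]: The receptive field on the input at this output position is [7 2 9]. Elementwise product with the kernel and sum: 7·1 + 2·1 + 9·-1.

-2 0
2 17
4 6
13 -9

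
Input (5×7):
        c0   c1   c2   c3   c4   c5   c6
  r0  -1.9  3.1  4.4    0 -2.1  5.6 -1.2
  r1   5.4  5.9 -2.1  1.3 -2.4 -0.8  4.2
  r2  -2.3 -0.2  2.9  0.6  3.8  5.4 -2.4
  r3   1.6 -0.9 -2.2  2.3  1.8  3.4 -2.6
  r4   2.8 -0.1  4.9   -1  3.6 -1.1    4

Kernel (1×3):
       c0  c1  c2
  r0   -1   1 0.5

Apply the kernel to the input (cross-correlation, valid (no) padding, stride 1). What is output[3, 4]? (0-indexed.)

The receptive field on the input at this output position is [1.8 3.4 -2.6]. Elementwise product with the kernel and sum: 1.8·-1 + 3.4·1 + -2.6·0.5.

0.3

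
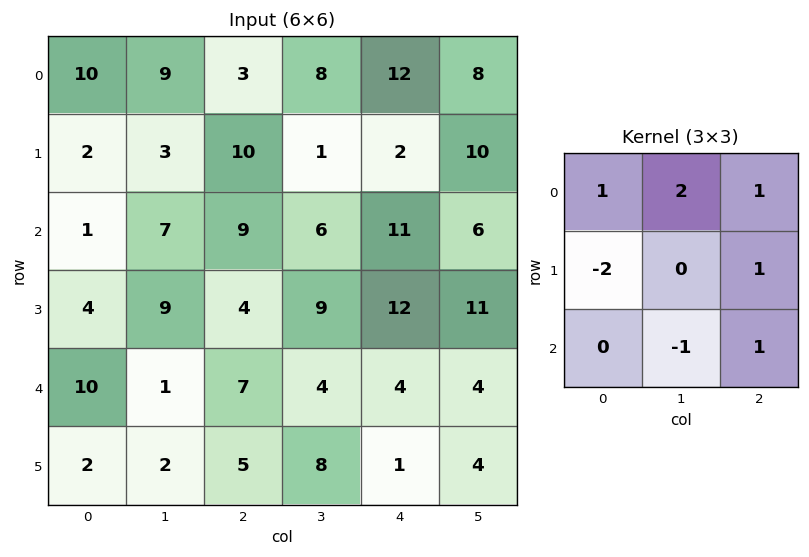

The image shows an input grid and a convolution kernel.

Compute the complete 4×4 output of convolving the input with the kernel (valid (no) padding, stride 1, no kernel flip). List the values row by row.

39 15 18 43
20 21 10 8
26 19 36 27
16 31 17 43

Output[0,0]: The receptive field on the input at this output position is [10 9 3 / 2 3 10 / 1 7 9]. Elementwise product with the kernel and sum: 10·1 + 9·2 + 3·1 + 2·-2 + 10·1 + 7·-1 + 9·1.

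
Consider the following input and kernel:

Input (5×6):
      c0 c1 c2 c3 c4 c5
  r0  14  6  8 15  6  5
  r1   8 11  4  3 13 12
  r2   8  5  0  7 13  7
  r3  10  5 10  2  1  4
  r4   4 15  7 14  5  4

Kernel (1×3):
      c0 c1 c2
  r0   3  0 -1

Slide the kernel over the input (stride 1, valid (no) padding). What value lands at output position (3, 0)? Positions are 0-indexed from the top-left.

20

The receptive field on the input at this output position is [10 5 10]. Elementwise product with the kernel and sum: 10·3 + 10·-1.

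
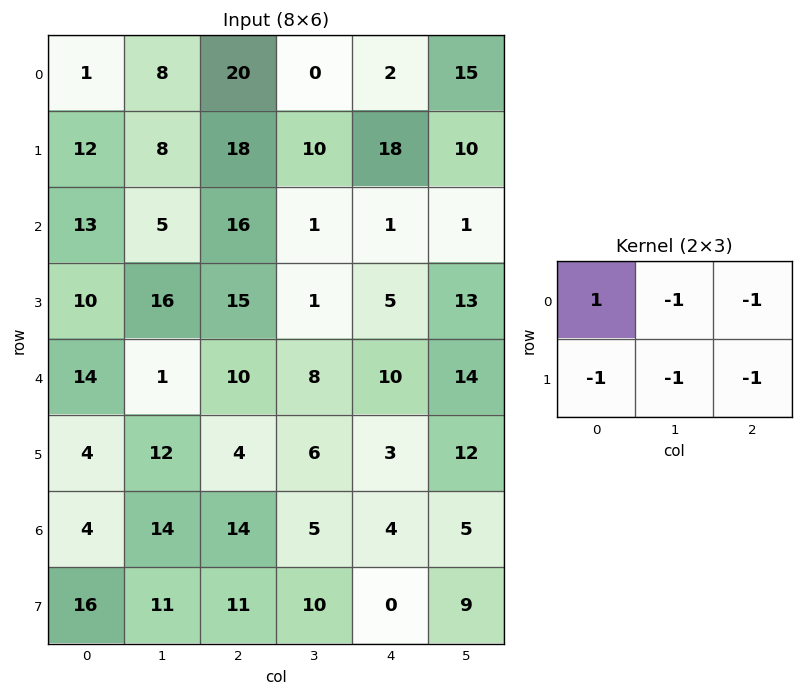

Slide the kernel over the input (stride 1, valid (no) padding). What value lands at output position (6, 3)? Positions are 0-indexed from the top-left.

-23

The receptive field on the input at this output position is [5 4 5 / 10 0 9]. Elementwise product with the kernel and sum: 5·1 + 4·-1 + 5·-1 + 10·-1 + 0·-1 + 9·-1.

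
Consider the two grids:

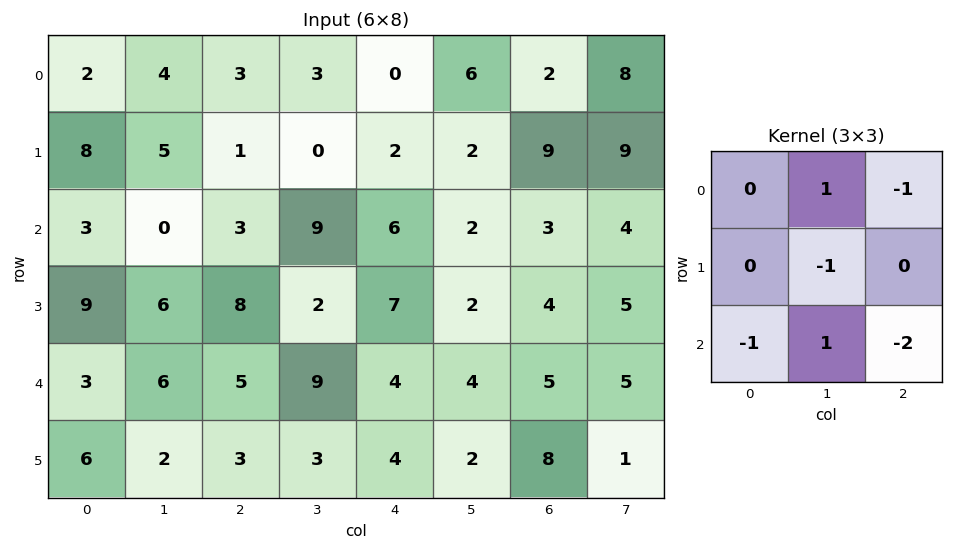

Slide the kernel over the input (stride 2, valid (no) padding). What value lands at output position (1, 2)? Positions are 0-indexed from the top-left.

-13

The receptive field on the input at this output position is [6 2 3 / 7 2 4 / 4 4 5]. Elementwise product with the kernel and sum: 2·1 + 3·-1 + 2·-1 + 4·-1 + 4·1 + 5·-2.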